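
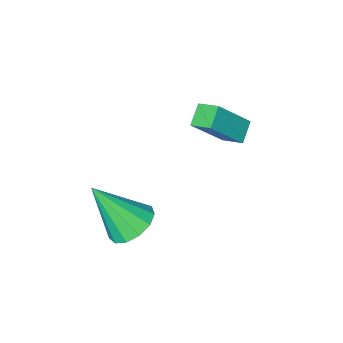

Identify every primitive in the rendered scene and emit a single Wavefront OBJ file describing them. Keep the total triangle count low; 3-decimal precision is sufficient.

v 2.251 -1.341 0.405
v 2.998 -1.54 -0.076
v 3.129 -2.279 2.155
v 3.078 -1.078 0.132
v 2.896 -0.699 0.426
v 2.509 -0.525 0.714
v 2.04 -0.609 0.904
v 1.639 -0.926 0.935
v 1.431 -1.375 0.799
v 1.484 -1.813 0.537
v 1.781 -2.101 0.234
v 2.227 -2.148 -0.015
v 2.68 -1.939 -0.13
v -1.379 -1.357 2.683
v -1.99 -1.76 3.135
v -1.622 -0.614 3.016
v -2.233 -1.017 3.468
v -0.247 -1.583 4.012
v -0.858 -1.986 4.464
v -0.49 -0.84 4.345
v -1.101 -1.243 4.797
f 2 1 4
f 2 4 3
f 4 1 5
f 4 5 3
f 5 1 6
f 5 6 3
f 6 1 7
f 6 7 3
f 7 1 8
f 7 8 3
f 8 1 9
f 8 9 3
f 9 1 10
f 9 10 3
f 10 1 11
f 10 11 3
f 11 1 12
f 11 12 3
f 12 1 13
f 12 13 3
f 13 1 2
f 13 2 3
f 15 17 14
f 18 15 14
f 14 17 16
f 16 18 14
f 15 21 17
f 19 15 18
f 19 21 15
f 17 21 16
f 20 18 16
f 16 21 20
f 20 19 18
f 21 19 20



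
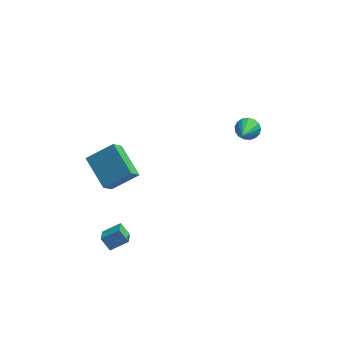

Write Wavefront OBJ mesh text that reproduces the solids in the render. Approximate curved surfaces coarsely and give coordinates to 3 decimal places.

v -3.952 -3.212 1.407
v -4.299 -4.032 2.382
v -4.966 -1.714 2.307
v -5.312 -2.534 3.282
v -2.568 -2.786 2.258
v -2.914 -3.606 3.233
v -3.581 -1.288 3.158
v -3.928 -2.108 4.133
v 2.855 4.442 -0.738
v 3.209 4.744 -0.176
v 2.585 2.638 0.398
v 2.875 4.829 -0.12
v 2.536 4.826 -0.205
v 2.271 4.735 -0.413
v 2.139 4.577 -0.695
v 2.171 4.388 -0.987
v 2.36 4.211 -1.223
v 2.662 4.088 -1.347
v 3.009 4.046 -1.332
v 3.32 4.094 -1.181
v 3.525 4.223 -0.928
v 3.576 4.401 -0.632
v 3.462 4.589 -0.361
v -4.665 -1.845 -3.959
v -4.664 -2.733 -3.622
v -3.695 -1.618 -3.365
v -3.693 -2.506 -3.029
v -4.167 -2.114 -4.671
v -4.165 -3.002 -4.335
v -3.196 -1.887 -4.078
v -3.195 -2.775 -3.741
f 2 4 1
f 5 2 1
f 1 4 3
f 3 5 1
f 2 8 4
f 6 2 5
f 6 8 2
f 4 8 3
f 7 5 3
f 3 8 7
f 7 6 5
f 8 6 7
f 10 9 12
f 10 12 11
f 12 9 13
f 12 13 11
f 13 9 14
f 13 14 11
f 14 9 15
f 14 15 11
f 15 9 16
f 15 16 11
f 16 9 17
f 16 17 11
f 17 9 18
f 17 18 11
f 18 9 19
f 18 19 11
f 19 9 20
f 19 20 11
f 20 9 21
f 20 21 11
f 21 9 22
f 21 22 11
f 22 9 23
f 22 23 11
f 23 9 10
f 23 10 11
f 25 27 24
f 28 25 24
f 24 27 26
f 26 28 24
f 25 31 27
f 29 25 28
f 29 31 25
f 27 31 26
f 30 28 26
f 26 31 30
f 30 29 28
f 31 29 30



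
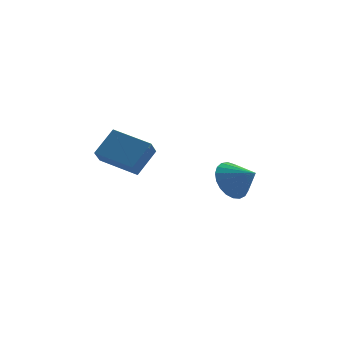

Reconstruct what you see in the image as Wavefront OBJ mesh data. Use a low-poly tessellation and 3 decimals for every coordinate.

v 1.515 1.42 -3.142
v 2.246 1.968 -3.254
v 2.185 0.66 -2.498
v 2.092 2.106 -2.932
v 1.838 2.125 -2.647
v 1.528 2.022 -2.447
v 1.217 1.815 -2.367
v 0.957 1.539 -2.421
v 0.793 1.243 -2.6
v 0.755 0.978 -2.873
v 0.848 0.789 -3.192
v 1.056 0.709 -3.503
v 1.344 0.752 -3.751
v 1.662 0.91 -3.894
v 1.954 1.157 -3.907
v 2.17 1.449 -3.788
v 2.274 1.736 -3.557
v -3.885 0.9 -0.809
v -3.044 1.434 0.057
v -3.558 1.434 -1.456
v -2.717 1.968 -0.59
v -2.763 -0.248 -1.19
v -1.922 0.286 -0.324
v -2.436 0.286 -1.837
v -1.595 0.82 -0.971
f 2 1 4
f 2 4 3
f 4 1 5
f 4 5 3
f 5 1 6
f 5 6 3
f 6 1 7
f 6 7 3
f 7 1 8
f 7 8 3
f 8 1 9
f 8 9 3
f 9 1 10
f 9 10 3
f 10 1 11
f 10 11 3
f 11 1 12
f 11 12 3
f 12 1 13
f 12 13 3
f 13 1 14
f 13 14 3
f 14 1 15
f 14 15 3
f 15 1 16
f 15 16 3
f 16 1 17
f 16 17 3
f 17 1 2
f 17 2 3
f 19 21 18
f 22 19 18
f 18 21 20
f 20 22 18
f 19 25 21
f 23 19 22
f 23 25 19
f 21 25 20
f 24 22 20
f 20 25 24
f 24 23 22
f 25 23 24



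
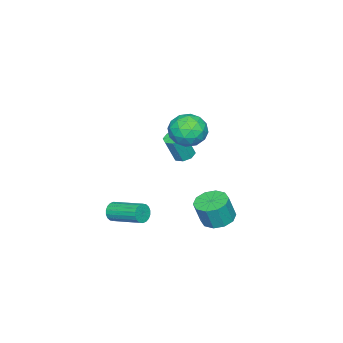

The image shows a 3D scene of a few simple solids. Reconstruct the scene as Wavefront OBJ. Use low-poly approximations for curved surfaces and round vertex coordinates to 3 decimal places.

v 3.813 -0.833 -2.162
v 4.122 -1.016 -1.62
v 4.235 0.971 -1.015
v 3.927 1.153 -1.558
v 4.339 -0.972 -1.806
v 4.452 1.015 -1.201
v 4.452 -0.9 -2.062
v 4.565 1.087 -1.457
v 4.439 -0.815 -2.338
v 4.552 1.171 -1.734
v 4.302 -0.734 -2.58
v 4.415 1.253 -1.975
v 4.068 -0.673 -2.739
v 4.181 1.314 -2.134
v 3.784 -0.643 -2.783
v 3.897 1.344 -2.178
v 3.505 -0.651 -2.705
v 3.618 1.336 -2.1
v 3.288 -0.695 -2.519
v 3.401 1.292 -1.914
v 3.175 -0.767 -2.263
v 3.288 1.22 -1.658
v 3.188 -0.851 -1.986
v 3.301 1.135 -1.382
v 3.325 -0.933 -1.745
v 3.438 1.054 -1.14
v 3.559 -0.994 -1.586
v 3.672 0.993 -0.981
v 3.843 -1.024 -1.542
v 3.956 0.963 -0.937
v -4.121 -1.188 -1.827
v -3.504 -0.891 -1.973
v -2.942 -1.235 -0.298
v -3.559 -1.532 -0.153
v -3.861 -0.54 -1.782
v -3.299 -0.884 -0.107
v -4.37 -0.568 -1.617
v -3.808 -0.913 0.058
v -4.733 -0.96 -1.575
v -4.171 -1.304 0.1
v -4.738 -1.485 -1.682
v -4.176 -1.829 -0.007
v -4.381 -1.836 -1.873
v -3.819 -2.18 -0.198
v -3.872 -1.807 -2.038
v -3.31 -2.152 -0.363
v -3.509 -1.416 -2.08
v -2.947 -1.76 -0.405
v -1.531 2.685 -4.454
v -0.616 2.312 -4.778
v -0.154 2.082 -3.21
v -1.069 2.455 -2.886
v -0.556 2.947 -4.703
v -0.094 2.718 -3.135
v -0.868 3.482 -4.532
v -0.407 3.253 -2.965
v -1.434 3.713 -4.332
v -0.972 3.484 -2.765
v -2.037 3.551 -4.178
v -1.575 3.321 -2.611
v -2.446 3.058 -4.13
v -1.984 2.828 -2.562
v -2.506 2.422 -4.205
v -2.044 2.193 -2.637
v -2.193 1.887 -4.375
v -1.732 1.658 -2.808
v -1.628 1.656 -4.575
v -1.166 1.427 -3.008
v -1.025 1.819 -4.729
v -0.563 1.589 -3.162
v 0.005 2.724 3.994
v 0.898 2.057 4.406
v -0.138 1.583 2.454
v 0.755 0.916 2.866
v -0.295 0.913 3.423
v -0.206 1.619 4.375
v 0.966 2.021 2.485
v 1.055 2.727 3.437
v 1.492 1.622 3.473
v 0.712 0.938 4.053
v 0.048 2.702 2.807
v -0.732 2.018 3.387
v 0.464 2.491 4.335
v 0.296 1.149 2.525
v -0.321 1.148 2.852
v 0.204 0.756 3.094
v -0.185 2.233 4.317
v 0.34 1.841 4.559
v -0.361 1.169 3.981
v 0.42 1.799 2.301
v 0.945 1.407 2.543
v 0.556 2.884 3.766
v 1.081 2.492 4.008
v 1.121 2.471 2.879
v 1.338 1.843 4.029
v 1.254 1.172 3.124
v 1.378 1.822 2.9
v 1.43 2.237 3.46
v 0.88 1.441 4.37
v 0.796 0.77 3.465
v 0.179 0.769 3.792
v 0.231 1.183 4.352
v 1.229 1.185 3.822
v -0.036 2.87 3.395
v -0.12 2.199 2.49
v 0.529 2.457 2.508
v 0.581 2.871 3.068
v -0.494 2.468 3.736
v -0.578 1.797 2.831
v -0.67 1.403 3.4
v -0.618 1.818 3.96
v -0.469 2.455 3.038
f 2 1 5
f 2 5 3
f 3 5 6
f 3 6 4
f 5 1 7
f 5 7 6
f 6 7 8
f 6 8 4
f 7 1 9
f 7 9 8
f 8 9 10
f 8 10 4
f 9 1 11
f 9 11 10
f 10 11 12
f 10 12 4
f 11 1 13
f 11 13 12
f 12 13 14
f 12 14 4
f 13 1 15
f 13 15 14
f 14 15 16
f 14 16 4
f 15 1 17
f 15 17 16
f 16 17 18
f 16 18 4
f 17 1 19
f 17 19 18
f 18 19 20
f 18 20 4
f 19 1 21
f 19 21 20
f 20 21 22
f 20 22 4
f 21 1 23
f 21 23 22
f 22 23 24
f 22 24 4
f 23 1 25
f 23 25 24
f 24 25 26
f 24 26 4
f 25 1 27
f 25 27 26
f 26 27 28
f 26 28 4
f 27 1 29
f 27 29 28
f 28 29 30
f 28 30 4
f 29 1 2
f 29 2 30
f 30 2 3
f 30 3 4
f 32 31 35
f 32 35 33
f 33 35 36
f 33 36 34
f 35 31 37
f 35 37 36
f 36 37 38
f 36 38 34
f 37 31 39
f 37 39 38
f 38 39 40
f 38 40 34
f 39 31 41
f 39 41 40
f 40 41 42
f 40 42 34
f 41 31 43
f 41 43 42
f 42 43 44
f 42 44 34
f 43 31 45
f 43 45 44
f 44 45 46
f 44 46 34
f 45 31 47
f 45 47 46
f 46 47 48
f 46 48 34
f 47 31 32
f 47 32 48
f 48 32 33
f 48 33 34
f 50 49 53
f 50 53 51
f 51 53 54
f 51 54 52
f 53 49 55
f 53 55 54
f 54 55 56
f 54 56 52
f 55 49 57
f 55 57 56
f 56 57 58
f 56 58 52
f 57 49 59
f 57 59 58
f 58 59 60
f 58 60 52
f 59 49 61
f 59 61 60
f 60 61 62
f 60 62 52
f 61 49 63
f 61 63 62
f 62 63 64
f 62 64 52
f 63 49 65
f 63 65 64
f 64 65 66
f 64 66 52
f 65 49 67
f 65 67 66
f 66 67 68
f 66 68 52
f 67 49 69
f 67 69 68
f 68 69 70
f 68 70 52
f 69 49 50
f 69 50 70
f 70 50 51
f 70 51 52
f 71 108 87
f 108 82 111
f 87 111 76
f 108 111 87
f 71 87 83
f 87 76 88
f 83 88 72
f 87 88 83
f 71 83 92
f 83 72 93
f 92 93 78
f 83 93 92
f 71 92 104
f 92 78 107
f 104 107 81
f 92 107 104
f 71 104 108
f 104 81 112
f 108 112 82
f 104 112 108
f 72 88 99
f 88 76 102
f 99 102 80
f 88 102 99
f 76 111 89
f 111 82 110
f 89 110 75
f 111 110 89
f 82 112 109
f 112 81 105
f 109 105 73
f 112 105 109
f 81 107 106
f 107 78 94
f 106 94 77
f 107 94 106
f 78 93 98
f 93 72 95
f 98 95 79
f 93 95 98
f 74 100 86
f 100 80 101
f 86 101 75
f 100 101 86
f 74 86 84
f 86 75 85
f 84 85 73
f 86 85 84
f 74 84 91
f 84 73 90
f 91 90 77
f 84 90 91
f 74 91 96
f 91 77 97
f 96 97 79
f 91 97 96
f 74 96 100
f 96 79 103
f 100 103 80
f 96 103 100
f 75 101 89
f 101 80 102
f 89 102 76
f 101 102 89
f 73 85 109
f 85 75 110
f 109 110 82
f 85 110 109
f 77 90 106
f 90 73 105
f 106 105 81
f 90 105 106
f 79 97 98
f 97 77 94
f 98 94 78
f 97 94 98
f 80 103 99
f 103 79 95
f 99 95 72
f 103 95 99



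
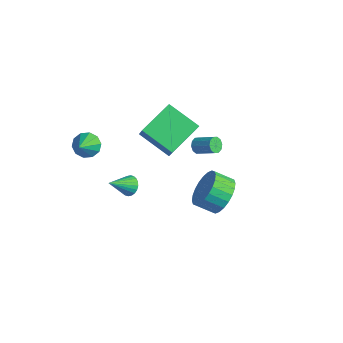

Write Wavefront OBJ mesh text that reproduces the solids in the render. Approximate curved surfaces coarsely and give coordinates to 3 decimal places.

v -2.033 2.776 0.105
v -1.761 2.741 -0.313
v -0.774 3.15 0.297
v -1.047 3.184 0.715
v -1.884 3.024 -0.303
v -0.898 3.433 0.307
v -2.065 3.212 -0.137
v -1.078 3.621 0.473
v -2.233 3.234 0.121
v -1.246 3.642 0.731
v -2.325 3.08 0.373
v -1.339 3.489 0.983
v -2.306 2.81 0.523
v -1.319 3.219 1.133
v -2.182 2.527 0.513
v -1.196 2.936 1.123
v -2.002 2.339 0.347
v -1.015 2.748 0.957
v -1.834 2.318 0.089
v -0.847 2.726 0.699
v -1.741 2.471 -0.163
v -0.755 2.88 0.447
v -1.574 -1.863 -0.038
v -1.238 -1.579 0.385
v -1.686 -3.037 0.838
v -1.457 -1.512 0.447
v -1.695 -1.498 0.435
v -1.914 -1.539 0.351
v -2.081 -1.63 0.208
v -2.171 -1.756 0.028
v -2.17 -1.899 -0.163
v -2.078 -2.036 -0.335
v -1.91 -2.146 -0.461
v -1.69 -2.214 -0.524
v -1.453 -2.228 -0.512
v -1.234 -2.186 -0.428
v -1.067 -2.095 -0.285
v -0.977 -1.969 -0.105
v -0.978 -1.827 0.086
v -1.069 -1.69 0.258
v -3.323 -3.172 2.739
v -2.754 -3.22 2.253
v -2.517 -4.148 3.781
v -2.675 -2.858 2.531
v -2.844 -2.616 2.888
v -3.196 -2.586 3.188
v -3.597 -2.78 3.317
v -3.893 -3.124 3.224
v -3.972 -3.487 2.946
v -3.803 -3.729 2.589
v -3.451 -3.759 2.289
v -3.05 -3.564 2.161
v -2.569 -0.513 2.644
v -2.884 1.39 3.423
v -0.935 0.125 1.747
v -1.25 2.027 2.526
v -1.87 -0.827 3.694
v -2.185 1.075 4.473
v -0.236 -0.19 2.797
v -0.551 1.713 3.576
v 3.409 0.139 2.07
v 4.163 0.079 2.827
v 3.524 -0.619 3.407
v 2.771 -0.559 2.65
v 3.936 0.401 2.964
v 3.297 -0.297 3.544
v 3.628 0.683 2.965
v 2.989 -0.015 3.545
v 3.287 0.882 2.83
v 2.648 0.184 3.41
v 2.965 0.969 2.579
v 2.326 0.271 3.159
v 2.71 0.929 2.25
v 2.072 0.231 2.83
v 2.562 0.768 1.894
v 1.923 0.07 2.475
v 2.543 0.512 1.565
v 1.904 -0.186 2.145
v 2.656 0.199 1.313
v 2.017 -0.499 1.893
v 2.883 -0.123 1.176
v 2.244 -0.821 1.756
v 3.191 -0.405 1.175
v 2.552 -1.103 1.755
v 3.532 -0.604 1.31
v 2.893 -1.302 1.89
v 3.854 -0.691 1.561
v 3.215 -1.389 2.141
v 4.108 -0.651 1.89
v 3.47 -1.349 2.47
v 4.257 -0.49 2.245
v 3.618 -1.188 2.826
v 4.276 -0.234 2.575
v 3.637 -0.932 3.155
f 2 1 5
f 2 5 3
f 3 5 6
f 3 6 4
f 5 1 7
f 5 7 6
f 6 7 8
f 6 8 4
f 7 1 9
f 7 9 8
f 8 9 10
f 8 10 4
f 9 1 11
f 9 11 10
f 10 11 12
f 10 12 4
f 11 1 13
f 11 13 12
f 12 13 14
f 12 14 4
f 13 1 15
f 13 15 14
f 14 15 16
f 14 16 4
f 15 1 17
f 15 17 16
f 16 17 18
f 16 18 4
f 17 1 19
f 17 19 18
f 18 19 20
f 18 20 4
f 19 1 21
f 19 21 20
f 20 21 22
f 20 22 4
f 21 1 2
f 21 2 22
f 22 2 3
f 22 3 4
f 24 23 26
f 24 26 25
f 26 23 27
f 26 27 25
f 27 23 28
f 27 28 25
f 28 23 29
f 28 29 25
f 29 23 30
f 29 30 25
f 30 23 31
f 30 31 25
f 31 23 32
f 31 32 25
f 32 23 33
f 32 33 25
f 33 23 34
f 33 34 25
f 34 23 35
f 34 35 25
f 35 23 36
f 35 36 25
f 36 23 37
f 36 37 25
f 37 23 38
f 37 38 25
f 38 23 39
f 38 39 25
f 39 23 40
f 39 40 25
f 40 23 24
f 40 24 25
f 42 41 44
f 42 44 43
f 44 41 45
f 44 45 43
f 45 41 46
f 45 46 43
f 46 41 47
f 46 47 43
f 47 41 48
f 47 48 43
f 48 41 49
f 48 49 43
f 49 41 50
f 49 50 43
f 50 41 51
f 50 51 43
f 51 41 52
f 51 52 43
f 52 41 42
f 52 42 43
f 54 56 53
f 57 54 53
f 53 56 55
f 55 57 53
f 54 60 56
f 58 54 57
f 58 60 54
f 56 60 55
f 59 57 55
f 55 60 59
f 59 58 57
f 60 58 59
f 62 61 65
f 62 65 63
f 63 65 66
f 63 66 64
f 65 61 67
f 65 67 66
f 66 67 68
f 66 68 64
f 67 61 69
f 67 69 68
f 68 69 70
f 68 70 64
f 69 61 71
f 69 71 70
f 70 71 72
f 70 72 64
f 71 61 73
f 71 73 72
f 72 73 74
f 72 74 64
f 73 61 75
f 73 75 74
f 74 75 76
f 74 76 64
f 75 61 77
f 75 77 76
f 76 77 78
f 76 78 64
f 77 61 79
f 77 79 78
f 78 79 80
f 78 80 64
f 79 61 81
f 79 81 80
f 80 81 82
f 80 82 64
f 81 61 83
f 81 83 82
f 82 83 84
f 82 84 64
f 83 61 85
f 83 85 84
f 84 85 86
f 84 86 64
f 85 61 87
f 85 87 86
f 86 87 88
f 86 88 64
f 87 61 89
f 87 89 88
f 88 89 90
f 88 90 64
f 89 61 91
f 89 91 90
f 90 91 92
f 90 92 64
f 91 61 93
f 91 93 92
f 92 93 94
f 92 94 64
f 93 61 62
f 93 62 94
f 94 62 63
f 94 63 64



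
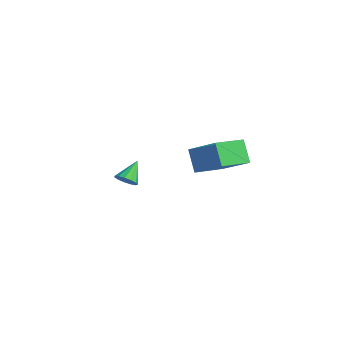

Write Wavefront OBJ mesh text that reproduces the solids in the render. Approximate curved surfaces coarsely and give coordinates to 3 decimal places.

v 1.555 -2.856 1.768
v 2.041 -2.648 1.812
v 1.165 -2.104 2.532
v 1.904 -2.497 1.594
v 1.657 -2.46 1.431
v 1.377 -2.548 1.375
v 1.153 -2.734 1.444
v 1.058 -2.958 1.616
v 1.119 -3.15 1.836
v 1.32 -3.249 2.034
v 1.594 -3.222 2.148
v 1.856 -3.079 2.142
v 2.023 -2.865 2.016
v -1.49 1.878 0.838
v 0.072 2.3 1.872
v -1.703 3.433 0.526
v -0.14 3.854 1.559
v -0.76 1.766 -0.219
v 0.803 2.187 0.814
v -0.972 3.32 -0.532
v 0.59 3.742 0.502
f 2 1 4
f 2 4 3
f 4 1 5
f 4 5 3
f 5 1 6
f 5 6 3
f 6 1 7
f 6 7 3
f 7 1 8
f 7 8 3
f 8 1 9
f 8 9 3
f 9 1 10
f 9 10 3
f 10 1 11
f 10 11 3
f 11 1 12
f 11 12 3
f 12 1 13
f 12 13 3
f 13 1 2
f 13 2 3
f 15 17 14
f 18 15 14
f 14 17 16
f 16 18 14
f 15 21 17
f 19 15 18
f 19 21 15
f 17 21 16
f 20 18 16
f 16 21 20
f 20 19 18
f 21 19 20



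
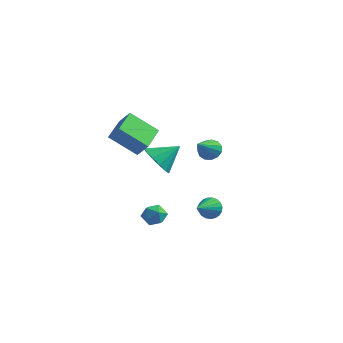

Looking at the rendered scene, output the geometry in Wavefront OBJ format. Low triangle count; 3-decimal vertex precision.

v -1.739 0.087 -3.31
v -1.23 0.084 -3.812
v -2.43 -0.524 -4.008
v -1.921 -0.527 -4.51
v -1.83 -0.9 -3.907
v -1.403 -0.522 -3.476
v -2.257 0.082 -4.344
v -1.83 0.46 -3.913
v -1.55 0.082 -4.451
v -1.287 -0.526 -4.181
v -2.373 0.086 -3.639
v -2.11 -0.522 -3.369
v -2.407 -3.343 2.55
v -1.807 -3.348 3.248
v -2.796 -1.756 2.895
v -2.196 -1.761 3.592
v -1.144 -2.799 1.468
v -0.544 -2.804 2.165
v -1.533 -1.212 1.812
v -0.933 -1.217 2.51
v -0.269 2.48 -0.116
v 0.273 2.71 0.183
v -0.231 1.18 0.816
v -0.016 2.84 0.377
v -0.385 2.856 0.414
v -0.718 2.753 0.284
v -0.908 2.563 0.026
v -0.895 2.347 -0.276
v -0.683 2.173 -0.528
v -0.34 2.097 -0.648
v 0.026 2.142 -0.6
v 0.298 2.295 -0.398
v 0.391 2.506 -0.106
v 2.125 -1.622 -1.748
v 2.577 -1.433 -1.337
v 2.135 -2.898 -1.172
v 2.354 -1.375 -1.204
v 2.091 -1.359 -1.165
v 1.834 -1.389 -1.227
v 1.628 -1.46 -1.38
v 1.507 -1.558 -1.595
v 1.493 -1.667 -1.838
v 1.588 -1.769 -2.064
v 1.777 -1.845 -2.236
v 2.025 -1.883 -2.324
v 2.291 -1.875 -2.312
v 2.528 -1.824 -2.202
v 2.695 -1.738 -2.014
v 2.764 -1.632 -1.78
v 2.722 -1.524 -1.54
v -3.499 2.724 -1.781
v -2.875 1.925 -1.603
v -2.641 3.596 -0.879
v -2.662 2.197 -2.069
v -2.715 2.638 -2.443
v -3.017 3.105 -2.608
v -3.472 3.452 -2.51
v -3.936 3.568 -2.18
v -4.261 3.416 -1.724
v -4.344 3.044 -1.286
v -4.159 2.571 -1.005
v -3.765 2.147 -0.971
v -3.286 1.906 -1.193
f 1 12 6
f 1 6 2
f 1 2 8
f 1 8 11
f 1 11 12
f 2 6 10
f 6 12 5
f 12 11 3
f 11 8 7
f 8 2 9
f 4 10 5
f 4 5 3
f 4 3 7
f 4 7 9
f 4 9 10
f 5 10 6
f 3 5 12
f 7 3 11
f 9 7 8
f 10 9 2
f 14 16 13
f 17 14 13
f 13 16 15
f 15 17 13
f 14 20 16
f 18 14 17
f 18 20 14
f 16 20 15
f 19 17 15
f 15 20 19
f 19 18 17
f 20 18 19
f 22 21 24
f 22 24 23
f 24 21 25
f 24 25 23
f 25 21 26
f 25 26 23
f 26 21 27
f 26 27 23
f 27 21 28
f 27 28 23
f 28 21 29
f 28 29 23
f 29 21 30
f 29 30 23
f 30 21 31
f 30 31 23
f 31 21 32
f 31 32 23
f 32 21 33
f 32 33 23
f 33 21 22
f 33 22 23
f 35 34 37
f 35 37 36
f 37 34 38
f 37 38 36
f 38 34 39
f 38 39 36
f 39 34 40
f 39 40 36
f 40 34 41
f 40 41 36
f 41 34 42
f 41 42 36
f 42 34 43
f 42 43 36
f 43 34 44
f 43 44 36
f 44 34 45
f 44 45 36
f 45 34 46
f 45 46 36
f 46 34 47
f 46 47 36
f 47 34 48
f 47 48 36
f 48 34 49
f 48 49 36
f 49 34 50
f 49 50 36
f 50 34 35
f 50 35 36
f 52 51 54
f 52 54 53
f 54 51 55
f 54 55 53
f 55 51 56
f 55 56 53
f 56 51 57
f 56 57 53
f 57 51 58
f 57 58 53
f 58 51 59
f 58 59 53
f 59 51 60
f 59 60 53
f 60 51 61
f 60 61 53
f 61 51 62
f 61 62 53
f 62 51 63
f 62 63 53
f 63 51 52
f 63 52 53



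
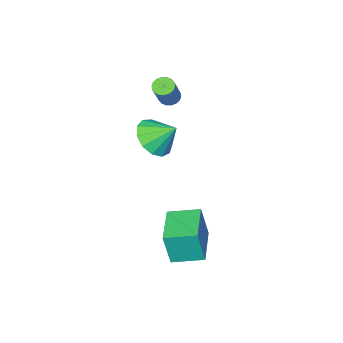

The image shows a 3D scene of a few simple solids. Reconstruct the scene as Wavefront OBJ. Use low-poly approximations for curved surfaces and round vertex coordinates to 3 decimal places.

v 1.836 0.721 1.384
v 2.553 1.378 1.078
v 1.404 1.599 2.256
v 2.092 1.477 0.75
v 1.55 1.337 0.623
v 1.098 1 0.738
v 0.88 0.576 1.058
v 0.966 0.197 1.482
v 1.328 -0.015 1.875
v 1.851 0.006 2.112
v 2.369 0.255 2.118
v 2.718 0.651 1.891
v 2.787 1.07 1.504
v -1.552 -2.13 0.867
v -1.113 -2.159 0.61
v -0.329 -1.679 1.895
v -0.768 -1.65 2.153
v -1.18 -1.945 0.572
v -0.396 -1.465 1.857
v -1.321 -1.769 0.592
v -0.537 -1.289 1.877
v -1.508 -1.663 0.666
v -0.724 -1.183 1.951
v -1.703 -1.651 0.781
v -0.919 -1.171 2.066
v -1.869 -1.733 0.913
v -1.085 -1.253 2.198
v -1.972 -1.894 1.035
v -1.188 -1.414 2.32
v -1.991 -2.101 1.125
v -1.207 -1.621 2.41
v -1.924 -2.315 1.163
v -1.14 -1.835 2.448
v -1.783 -2.491 1.143
v -0.999 -2.011 2.428
v -1.596 -2.597 1.069
v -0.812 -2.117 2.354
v -1.401 -2.609 0.954
v -0.617 -2.129 2.239
v -1.235 -2.527 0.822
v -0.451 -2.047 2.107
v -1.132 -2.366 0.7
v -0.348 -1.886 1.985
v 1.559 1.666 -4.512
v 1.837 1.487 -2.915
v 0.596 2.713 -4.227
v 0.874 2.533 -2.631
v 2.986 3.007 -4.609
v 3.264 2.827 -3.013
v 2.023 4.053 -4.325
v 2.301 3.874 -2.728
f 2 1 4
f 2 4 3
f 4 1 5
f 4 5 3
f 5 1 6
f 5 6 3
f 6 1 7
f 6 7 3
f 7 1 8
f 7 8 3
f 8 1 9
f 8 9 3
f 9 1 10
f 9 10 3
f 10 1 11
f 10 11 3
f 11 1 12
f 11 12 3
f 12 1 13
f 12 13 3
f 13 1 2
f 13 2 3
f 15 14 18
f 15 18 16
f 16 18 19
f 16 19 17
f 18 14 20
f 18 20 19
f 19 20 21
f 19 21 17
f 20 14 22
f 20 22 21
f 21 22 23
f 21 23 17
f 22 14 24
f 22 24 23
f 23 24 25
f 23 25 17
f 24 14 26
f 24 26 25
f 25 26 27
f 25 27 17
f 26 14 28
f 26 28 27
f 27 28 29
f 27 29 17
f 28 14 30
f 28 30 29
f 29 30 31
f 29 31 17
f 30 14 32
f 30 32 31
f 31 32 33
f 31 33 17
f 32 14 34
f 32 34 33
f 33 34 35
f 33 35 17
f 34 14 36
f 34 36 35
f 35 36 37
f 35 37 17
f 36 14 38
f 36 38 37
f 37 38 39
f 37 39 17
f 38 14 40
f 38 40 39
f 39 40 41
f 39 41 17
f 40 14 42
f 40 42 41
f 41 42 43
f 41 43 17
f 42 14 15
f 42 15 43
f 43 15 16
f 43 16 17
f 45 47 44
f 48 45 44
f 44 47 46
f 46 48 44
f 45 51 47
f 49 45 48
f 49 51 45
f 47 51 46
f 50 48 46
f 46 51 50
f 50 49 48
f 51 49 50



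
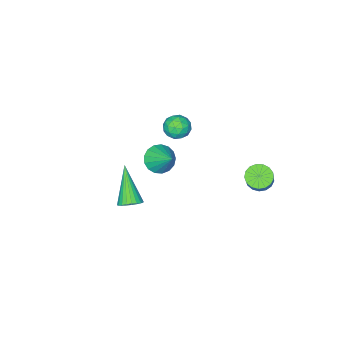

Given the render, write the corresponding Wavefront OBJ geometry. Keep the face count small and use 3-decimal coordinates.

v -2.924 -1.218 -2.444
v -2.299 -1.454 -2.365
v -3.321 -2.106 -1.955
v -2.696 -2.342 -1.876
v -2.899 -1.803 -1.527
v -2.654 -1.255 -1.829
v -2.966 -2.305 -2.491
v -2.721 -1.757 -2.793
v -2.325 -2.126 -2.394
v -2.283 -1.816 -1.798
v -3.337 -1.744 -2.522
v -3.295 -1.434 -1.926
v -2.577 -1.258 -2.448
v -3.043 -2.302 -1.872
v -3.163 -1.985 -1.667
v -2.795 -2.124 -1.621
v -2.785 -1.141 -2.133
v -2.418 -1.28 -2.086
v -2.77 -1.485 -1.593
v -3.202 -2.28 -2.234
v -2.835 -2.419 -2.187
v -2.825 -1.436 -2.699
v -2.457 -1.575 -2.653
v -2.85 -2.075 -2.727
v -2.224 -1.792 -2.418
v -2.458 -2.314 -2.13
v -2.617 -2.292 -2.492
v -2.473 -1.97 -2.67
v -2.2 -1.61 -2.068
v -2.433 -2.131 -1.78
v -2.553 -1.815 -1.575
v -2.409 -1.492 -1.753
v -2.215 -2.004 -2.085
v -3.187 -1.429 -2.54
v -3.42 -1.95 -2.252
v -3.211 -2.068 -2.567
v -3.067 -1.745 -2.745
v -3.162 -1.246 -2.19
v -3.396 -1.768 -1.902
v -3.147 -1.59 -1.65
v -3.003 -1.268 -1.828
v -3.405 -1.556 -2.235
v -3.437 2.711 -3.067
v -2.982 2.294 -3.123
v -2.408 2.792 -2.168
v -2.863 3.209 -2.113
v -2.893 2.519 -3.294
v -2.319 3.017 -2.34
v -2.928 2.789 -3.413
v -2.355 3.287 -2.459
v -3.08 3.04 -3.453
v -2.507 3.538 -2.499
v -3.314 3.216 -3.405
v -2.741 3.715 -2.45
v -3.576 3.277 -3.279
v -3.002 3.775 -2.324
v -3.806 3.208 -3.105
v -3.232 3.706 -2.15
v -3.951 3.025 -2.922
v -3.378 3.523 -1.967
v -3.979 2.77 -2.772
v -3.405 3.268 -1.818
v -3.882 2.501 -2.69
v -3.309 3 -1.736
v -3.683 2.281 -2.695
v -3.11 2.779 -1.74
v -3.428 2.159 -2.785
v -2.855 2.657 -1.83
v -3.175 2.164 -2.939
v -2.601 2.662 -1.984
v 2.557 1.158 -1.749
v 3.049 1.206 -1.508
v 1.943 0.142 -0.291
v 2.948 1.379 -1.431
v 2.787 1.517 -1.402
v 2.591 1.602 -1.425
v 2.39 1.618 -1.498
v 2.214 1.565 -1.61
v 2.091 1.45 -1.742
v 2.038 1.29 -1.875
v 2.065 1.11 -1.99
v 2.166 0.938 -2.067
v 2.327 0.799 -2.096
v 2.523 0.715 -2.072
v 2.724 0.698 -1.999
v 2.9 0.751 -1.888
v 3.023 0.867 -1.756
v 3.076 1.026 -1.622
v 0.312 0.504 -0.712
v 1.004 0.311 -0.663
v 0.528 1.496 0.132
v 0.999 0.535 -0.925
v 0.836 0.752 -1.138
v 0.554 0.912 -1.254
v 0.216 0.979 -1.245
v -0.1 0.937 -1.114
v -0.322 0.796 -0.892
v -0.399 0.588 -0.628
v -0.313 0.361 -0.383
v -0.084 0.167 -0.214
v 0.236 0.05 -0.159
v 0.573 0.037 -0.231
v 0.85 0.132 -0.413
f 1 38 17
f 38 12 41
f 17 41 6
f 38 41 17
f 1 17 13
f 17 6 18
f 13 18 2
f 17 18 13
f 1 13 22
f 13 2 23
f 22 23 8
f 13 23 22
f 1 22 34
f 22 8 37
f 34 37 11
f 22 37 34
f 1 34 38
f 34 11 42
f 38 42 12
f 34 42 38
f 2 18 29
f 18 6 32
f 29 32 10
f 18 32 29
f 6 41 19
f 41 12 40
f 19 40 5
f 41 40 19
f 12 42 39
f 42 11 35
f 39 35 3
f 42 35 39
f 11 37 36
f 37 8 24
f 36 24 7
f 37 24 36
f 8 23 28
f 23 2 25
f 28 25 9
f 23 25 28
f 4 30 16
f 30 10 31
f 16 31 5
f 30 31 16
f 4 16 14
f 16 5 15
f 14 15 3
f 16 15 14
f 4 14 21
f 14 3 20
f 21 20 7
f 14 20 21
f 4 21 26
f 21 7 27
f 26 27 9
f 21 27 26
f 4 26 30
f 26 9 33
f 30 33 10
f 26 33 30
f 5 31 19
f 31 10 32
f 19 32 6
f 31 32 19
f 3 15 39
f 15 5 40
f 39 40 12
f 15 40 39
f 7 20 36
f 20 3 35
f 36 35 11
f 20 35 36
f 9 27 28
f 27 7 24
f 28 24 8
f 27 24 28
f 10 33 29
f 33 9 25
f 29 25 2
f 33 25 29
f 44 43 47
f 44 47 45
f 45 47 48
f 45 48 46
f 47 43 49
f 47 49 48
f 48 49 50
f 48 50 46
f 49 43 51
f 49 51 50
f 50 51 52
f 50 52 46
f 51 43 53
f 51 53 52
f 52 53 54
f 52 54 46
f 53 43 55
f 53 55 54
f 54 55 56
f 54 56 46
f 55 43 57
f 55 57 56
f 56 57 58
f 56 58 46
f 57 43 59
f 57 59 58
f 58 59 60
f 58 60 46
f 59 43 61
f 59 61 60
f 60 61 62
f 60 62 46
f 61 43 63
f 61 63 62
f 62 63 64
f 62 64 46
f 63 43 65
f 63 65 64
f 64 65 66
f 64 66 46
f 65 43 67
f 65 67 66
f 66 67 68
f 66 68 46
f 67 43 69
f 67 69 68
f 68 69 70
f 68 70 46
f 69 43 44
f 69 44 70
f 70 44 45
f 70 45 46
f 72 71 74
f 72 74 73
f 74 71 75
f 74 75 73
f 75 71 76
f 75 76 73
f 76 71 77
f 76 77 73
f 77 71 78
f 77 78 73
f 78 71 79
f 78 79 73
f 79 71 80
f 79 80 73
f 80 71 81
f 80 81 73
f 81 71 82
f 81 82 73
f 82 71 83
f 82 83 73
f 83 71 84
f 83 84 73
f 84 71 85
f 84 85 73
f 85 71 86
f 85 86 73
f 86 71 87
f 86 87 73
f 87 71 88
f 87 88 73
f 88 71 72
f 88 72 73
f 90 89 92
f 90 92 91
f 92 89 93
f 92 93 91
f 93 89 94
f 93 94 91
f 94 89 95
f 94 95 91
f 95 89 96
f 95 96 91
f 96 89 97
f 96 97 91
f 97 89 98
f 97 98 91
f 98 89 99
f 98 99 91
f 99 89 100
f 99 100 91
f 100 89 101
f 100 101 91
f 101 89 102
f 101 102 91
f 102 89 103
f 102 103 91
f 103 89 90
f 103 90 91



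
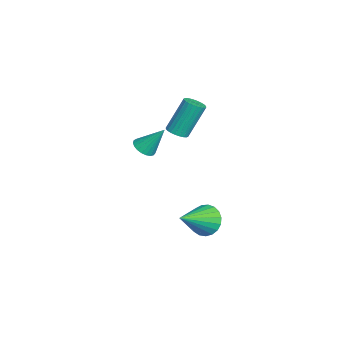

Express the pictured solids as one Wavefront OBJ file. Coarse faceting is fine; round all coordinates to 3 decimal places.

v -2.567 -1.809 -0.584
v -1.978 -1.903 -0.413
v -2.385 -1.004 1.475
v -2.973 -0.911 1.304
v -1.964 -1.684 -0.514
v -2.37 -0.785 1.374
v -2.041 -1.484 -0.626
v -2.447 -0.585 1.262
v -2.198 -1.333 -0.731
v -2.605 -0.434 1.157
v -2.411 -1.255 -0.814
v -2.818 -0.356 1.074
v -2.648 -1.261 -0.862
v -3.055 -0.363 1.025
v -2.873 -1.351 -0.868
v -3.279 -0.452 1.02
v -3.051 -1.511 -0.83
v -3.457 -0.612 1.057
v -3.155 -1.716 -0.755
v -3.562 -0.817 1.133
v -3.17 -1.935 -0.654
v -3.576 -1.036 1.234
v -3.093 -2.135 -0.542
v -3.499 -1.236 1.346
v -2.935 -2.286 -0.437
v -3.342 -1.387 1.451
v -2.722 -2.364 -0.354
v -3.129 -1.465 1.534
v -2.485 -2.357 -0.305
v -2.892 -1.459 1.582
v -2.261 -2.268 -0.3
v -2.667 -1.369 1.588
v -2.083 -2.108 -0.337
v -2.489 -1.209 1.55
v 3.233 -0.463 -3.239
v 3.94 -0.145 -3.754
v 4.547 -1.697 -2.201
v 3.938 0.103 -3.458
v 3.815 0.254 -3.123
v 3.592 0.28 -2.809
v 3.306 0.178 -2.569
v 3.008 -0.035 -2.445
v 2.749 -0.322 -2.458
v 2.573 -0.633 -2.606
v 2.512 -0.914 -2.864
v 2.576 -1.118 -3.187
v 2.753 -1.208 -3.518
v 3.013 -1.17 -3.802
v 3.312 -1.009 -3.988
v 3.597 -0.754 -4.044
v 3.819 -0.448 -3.962
v -1.956 -3.436 -1.314
v -1.431 -3.128 -1.618
v -1.744 -2.424 0.074
v -1.65 -2.968 -1.701
v -1.921 -2.889 -1.717
v -2.198 -2.905 -1.664
v -2.433 -3.013 -1.549
v -2.586 -3.193 -1.395
v -2.63 -3.416 -1.226
v -2.557 -3.642 -1.072
v -2.38 -3.832 -0.96
v -2.13 -3.954 -0.91
v -1.85 -3.986 -0.929
v -1.588 -3.923 -1.015
v -1.39 -3.776 -1.152
v -1.289 -3.57 -1.318
v -1.304 -3.341 -1.482
f 2 1 5
f 2 5 3
f 3 5 6
f 3 6 4
f 5 1 7
f 5 7 6
f 6 7 8
f 6 8 4
f 7 1 9
f 7 9 8
f 8 9 10
f 8 10 4
f 9 1 11
f 9 11 10
f 10 11 12
f 10 12 4
f 11 1 13
f 11 13 12
f 12 13 14
f 12 14 4
f 13 1 15
f 13 15 14
f 14 15 16
f 14 16 4
f 15 1 17
f 15 17 16
f 16 17 18
f 16 18 4
f 17 1 19
f 17 19 18
f 18 19 20
f 18 20 4
f 19 1 21
f 19 21 20
f 20 21 22
f 20 22 4
f 21 1 23
f 21 23 22
f 22 23 24
f 22 24 4
f 23 1 25
f 23 25 24
f 24 25 26
f 24 26 4
f 25 1 27
f 25 27 26
f 26 27 28
f 26 28 4
f 27 1 29
f 27 29 28
f 28 29 30
f 28 30 4
f 29 1 31
f 29 31 30
f 30 31 32
f 30 32 4
f 31 1 33
f 31 33 32
f 32 33 34
f 32 34 4
f 33 1 2
f 33 2 34
f 34 2 3
f 34 3 4
f 36 35 38
f 36 38 37
f 38 35 39
f 38 39 37
f 39 35 40
f 39 40 37
f 40 35 41
f 40 41 37
f 41 35 42
f 41 42 37
f 42 35 43
f 42 43 37
f 43 35 44
f 43 44 37
f 44 35 45
f 44 45 37
f 45 35 46
f 45 46 37
f 46 35 47
f 46 47 37
f 47 35 48
f 47 48 37
f 48 35 49
f 48 49 37
f 49 35 50
f 49 50 37
f 50 35 51
f 50 51 37
f 51 35 36
f 51 36 37
f 53 52 55
f 53 55 54
f 55 52 56
f 55 56 54
f 56 52 57
f 56 57 54
f 57 52 58
f 57 58 54
f 58 52 59
f 58 59 54
f 59 52 60
f 59 60 54
f 60 52 61
f 60 61 54
f 61 52 62
f 61 62 54
f 62 52 63
f 62 63 54
f 63 52 64
f 63 64 54
f 64 52 65
f 64 65 54
f 65 52 66
f 65 66 54
f 66 52 67
f 66 67 54
f 67 52 68
f 67 68 54
f 68 52 53
f 68 53 54



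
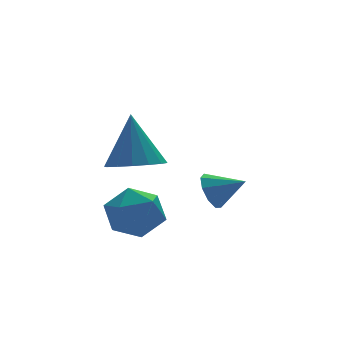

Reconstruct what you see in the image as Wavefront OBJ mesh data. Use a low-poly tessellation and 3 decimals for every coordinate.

v -1.102 0.341 -4.254
v -0.594 0.646 -3.335
v -1.046 -1.346 -3.725
v -0.538 -1.041 -2.806
v -1.586 -0.772 -2.967
v -1.62 0.271 -3.294
v -0.02 -0.971 -3.766
v -0.054 0.072 -4.093
v 0.075 -0.165 -3.034
v -0.893 -0.042 -2.539
v -0.747 -0.658 -4.521
v -1.715 -0.535 -4.026
v -0.759 -0.314 -1.438
v 0.102 -0.812 -1.339
v -0.561 0.414 0.478
v 0.236 -0.349 -1.528
v 0.103 0.123 -1.694
v -0.261 0.478 -1.791
v -0.758 0.621 -1.794
v -1.256 0.513 -1.701
v -1.621 0.184 -1.538
v -1.755 -0.279 -1.349
v -1.622 -0.751 -1.183
v -1.258 -1.106 -1.086
v -0.76 -1.249 -1.083
v -0.262 -1.141 -1.176
v 2.754 1.095 -3.919
v 3.259 1.267 -4.501
v 3.646 0.365 -3.361
v 3.306 1.629 -4.103
v 3.095 1.741 -3.618
v 2.724 1.55 -3.274
v 2.367 1.147 -3.232
v 2.192 0.719 -3.511
v 2.279 0.466 -3.981
v 2.589 0.508 -4.422
v 2.976 0.824 -4.627
f 1 12 6
f 1 6 2
f 1 2 8
f 1 8 11
f 1 11 12
f 2 6 10
f 6 12 5
f 12 11 3
f 11 8 7
f 8 2 9
f 4 10 5
f 4 5 3
f 4 3 7
f 4 7 9
f 4 9 10
f 5 10 6
f 3 5 12
f 7 3 11
f 9 7 8
f 10 9 2
f 14 13 16
f 14 16 15
f 16 13 17
f 16 17 15
f 17 13 18
f 17 18 15
f 18 13 19
f 18 19 15
f 19 13 20
f 19 20 15
f 20 13 21
f 20 21 15
f 21 13 22
f 21 22 15
f 22 13 23
f 22 23 15
f 23 13 24
f 23 24 15
f 24 13 25
f 24 25 15
f 25 13 26
f 25 26 15
f 26 13 14
f 26 14 15
f 28 27 30
f 28 30 29
f 30 27 31
f 30 31 29
f 31 27 32
f 31 32 29
f 32 27 33
f 32 33 29
f 33 27 34
f 33 34 29
f 34 27 35
f 34 35 29
f 35 27 36
f 35 36 29
f 36 27 37
f 36 37 29
f 37 27 28
f 37 28 29



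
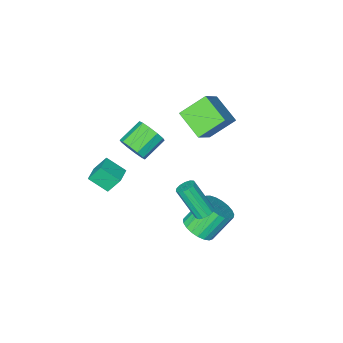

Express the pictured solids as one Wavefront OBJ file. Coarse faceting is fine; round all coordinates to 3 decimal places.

v 0.98 -1.721 1.396
v 1.337 -1.393 2.19
v -0.103 -1.631 2.937
v -0.46 -1.959 2.144
v 1.114 -0.95 1.899
v -0.327 -1.188 2.646
v 0.839 -0.802 1.417
v -0.602 -1.04 2.164
v 0.618 -1.005 0.926
v -0.822 -1.243 1.674
v 0.536 -1.481 0.616
v -0.905 -1.719 1.363
v 0.623 -2.049 0.603
v -0.817 -2.287 1.35
v 0.847 -2.492 0.894
v -0.594 -2.73 1.641
v 1.122 -2.64 1.376
v -0.319 -2.878 2.123
v 1.342 -2.437 1.866
v -0.098 -2.675 2.614
v 1.425 -1.961 2.177
v -0.016 -2.199 2.924
v -4.387 0.498 3.031
v -4.256 -1.211 3.85
v -3.132 1.237 4.372
v -3 -0.472 5.19
v -2.94 0.072 1.91
v -2.808 -1.637 2.728
v -1.684 0.811 3.25
v -1.553 -0.898 4.069
v -0.237 3.676 -0.29
v 0.295 3.566 -0.521
v 0.829 2.454 1.239
v 0.297 2.564 1.47
v 0.324 3.85 -0.35
v 0.858 2.738 1.41
v 0.174 4.079 -0.161
v 0.709 2.966 1.6
v -0.105 4.18 -0.012
v 0.429 3.067 1.748
v -0.427 4.121 0.048
v 0.107 3.008 1.809
v -0.688 3.921 0.001
v -0.154 2.808 1.762
v -0.806 3.643 -0.139
v -0.272 2.53 1.622
v -0.744 3.376 -0.326
v -0.209 2.263 1.434
v -0.52 3.204 -0.503
v 0.014 2.092 1.258
v -0.207 3.182 -0.612
v 0.327 2.07 1.149
v 0.097 3.317 -0.618
v 0.631 2.205 1.142
v -0.711 2.343 -3.37
v -0.141 3.143 -3.026
v -1.36 3.356 -1.506
v -1.929 2.557 -1.85
v -0.428 3.34 -3.283
v -1.646 3.554 -1.763
v -0.763 3.365 -3.556
v -1.981 3.579 -2.035
v -1.089 3.214 -3.796
v -2.307 3.427 -2.275
v -1.35 2.911 -3.962
v -2.568 3.125 -2.442
v -1.5 2.511 -4.026
v -2.718 2.725 -2.506
v -1.514 2.082 -3.977
v -2.732 2.295 -2.457
v -1.389 1.697 -3.823
v -2.607 1.911 -2.302
v -1.147 1.425 -3.59
v -2.365 1.639 -2.07
v -0.829 1.311 -3.32
v -2.047 1.525 -1.799
v -0.491 1.376 -3.058
v -1.709 1.589 -1.538
v -0.191 1.608 -2.85
v -1.409 1.821 -1.33
v 0.019 1.967 -2.732
v -1.199 2.181 -1.212
v 0.103 2.391 -2.725
v -1.115 2.605 -1.204
v 0.046 2.807 -2.829
v -1.172 3.021 -1.308
v 1.61 -2.791 -2.216
v 2.307 -3.75 -1.452
v 1.005 -2.376 -1.142
v 1.702 -3.335 -0.379
v 2.418 -2.065 -2.041
v 3.115 -3.024 -1.278
v 1.813 -1.65 -0.968
v 2.51 -2.609 -0.204
f 2 1 5
f 2 5 3
f 3 5 6
f 3 6 4
f 5 1 7
f 5 7 6
f 6 7 8
f 6 8 4
f 7 1 9
f 7 9 8
f 8 9 10
f 8 10 4
f 9 1 11
f 9 11 10
f 10 11 12
f 10 12 4
f 11 1 13
f 11 13 12
f 12 13 14
f 12 14 4
f 13 1 15
f 13 15 14
f 14 15 16
f 14 16 4
f 15 1 17
f 15 17 16
f 16 17 18
f 16 18 4
f 17 1 19
f 17 19 18
f 18 19 20
f 18 20 4
f 19 1 21
f 19 21 20
f 20 21 22
f 20 22 4
f 21 1 2
f 21 2 22
f 22 2 3
f 22 3 4
f 24 26 23
f 27 24 23
f 23 26 25
f 25 27 23
f 24 30 26
f 28 24 27
f 28 30 24
f 26 30 25
f 29 27 25
f 25 30 29
f 29 28 27
f 30 28 29
f 32 31 35
f 32 35 33
f 33 35 36
f 33 36 34
f 35 31 37
f 35 37 36
f 36 37 38
f 36 38 34
f 37 31 39
f 37 39 38
f 38 39 40
f 38 40 34
f 39 31 41
f 39 41 40
f 40 41 42
f 40 42 34
f 41 31 43
f 41 43 42
f 42 43 44
f 42 44 34
f 43 31 45
f 43 45 44
f 44 45 46
f 44 46 34
f 45 31 47
f 45 47 46
f 46 47 48
f 46 48 34
f 47 31 49
f 47 49 48
f 48 49 50
f 48 50 34
f 49 31 51
f 49 51 50
f 50 51 52
f 50 52 34
f 51 31 53
f 51 53 52
f 52 53 54
f 52 54 34
f 53 31 32
f 53 32 54
f 54 32 33
f 54 33 34
f 56 55 59
f 56 59 57
f 57 59 60
f 57 60 58
f 59 55 61
f 59 61 60
f 60 61 62
f 60 62 58
f 61 55 63
f 61 63 62
f 62 63 64
f 62 64 58
f 63 55 65
f 63 65 64
f 64 65 66
f 64 66 58
f 65 55 67
f 65 67 66
f 66 67 68
f 66 68 58
f 67 55 69
f 67 69 68
f 68 69 70
f 68 70 58
f 69 55 71
f 69 71 70
f 70 71 72
f 70 72 58
f 71 55 73
f 71 73 72
f 72 73 74
f 72 74 58
f 73 55 75
f 73 75 74
f 74 75 76
f 74 76 58
f 75 55 77
f 75 77 76
f 76 77 78
f 76 78 58
f 77 55 79
f 77 79 78
f 78 79 80
f 78 80 58
f 79 55 81
f 79 81 80
f 80 81 82
f 80 82 58
f 81 55 83
f 81 83 82
f 82 83 84
f 82 84 58
f 83 55 85
f 83 85 84
f 84 85 86
f 84 86 58
f 85 55 56
f 85 56 86
f 86 56 57
f 86 57 58
f 88 90 87
f 91 88 87
f 87 90 89
f 89 91 87
f 88 94 90
f 92 88 91
f 92 94 88
f 90 94 89
f 93 91 89
f 89 94 93
f 93 92 91
f 94 92 93



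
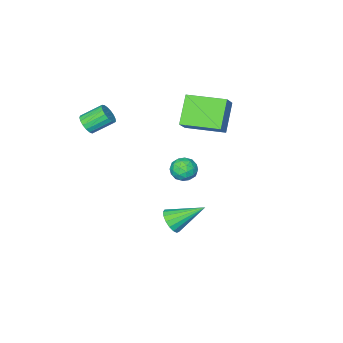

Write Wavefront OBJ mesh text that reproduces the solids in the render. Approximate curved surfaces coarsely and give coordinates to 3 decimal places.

v -0.283 -0.027 2.696
v -1.27 -0.781 3.984
v -1.47 1.643 2.764
v -2.457 0.889 4.052
v 0.437 0.451 3.528
v -0.55 -0.303 4.816
v -0.75 2.121 3.596
v -1.737 1.367 4.884
v 3.865 -2.294 3.487
v 4.233 -1.828 3.576
v 3.342 -1.26 4.282
v 2.975 -1.726 4.193
v 4.089 -1.757 3.338
v 3.198 -1.19 4.044
v 3.894 -1.81 3.134
v 3.003 -1.242 3.84
v 3.692 -1.973 3.011
v 2.802 -1.405 3.716
v 3.53 -2.21 2.997
v 2.64 -1.642 3.702
v 3.445 -2.466 3.095
v 2.554 -1.898 3.801
v 3.456 -2.682 3.283
v 2.566 -2.115 3.989
v 3.561 -2.81 3.518
v 2.67 -2.243 4.224
v 3.736 -2.819 3.746
v 2.845 -2.252 4.452
v 3.94 -2.708 3.914
v 3.049 -2.141 4.62
v 4.127 -2.502 3.985
v 3.237 -1.935 4.691
v 4.254 -2.248 3.942
v 3.364 -1.681 4.647
v 4.292 -2.005 3.794
v 3.402 -1.438 4.5
v 2.911 4.169 3.963
v 3.421 3.823 3.643
v 2.179 3.797 3.197
v 2.689 3.451 2.877
v 2.469 3.245 3.502
v 2.921 3.475 3.976
v 2.679 4.145 2.864
v 3.131 4.375 3.338
v 3.277 3.808 2.964
v 3.147 3.252 3.358
v 2.453 4.368 3.482
v 2.323 3.812 3.876
v 3.231 4.029 3.87
v 2.369 3.591 2.97
v 2.24 3.47 3.337
v 2.54 3.267 3.149
v 2.937 3.824 4.066
v 3.236 3.621 3.878
v 2.677 3.281 3.795
v 2.364 3.999 2.962
v 2.663 3.796 2.774
v 3.06 4.353 3.691
v 3.36 4.15 3.503
v 2.923 4.339 3.045
v 3.446 3.817 3.283
v 3.015 3.598 2.833
v 3.009 4.006 2.825
v 3.275 4.141 3.104
v 3.369 3.49 3.515
v 2.939 3.271 3.065
v 2.809 3.15 3.432
v 3.076 3.285 3.71
v 3.285 3.481 3.116
v 2.661 4.349 3.775
v 2.231 4.13 3.325
v 2.524 4.335 3.13
v 2.791 4.47 3.408
v 2.585 4.022 4.007
v 2.154 3.803 3.557
v 2.325 3.479 3.736
v 2.591 3.614 4.015
v 2.315 4.139 3.724
v 1.595 1.323 -2.502
v 1.847 1.006 -1.883
v 0.325 2.317 -1.478
v 2.047 1.297 -1.916
v 2.143 1.593 -2.084
v 2.114 1.828 -2.348
v 1.966 1.947 -2.647
v 1.733 1.923 -2.913
v 1.468 1.762 -3.084
v 1.233 1.5 -3.123
v 1.08 1.198 -3.019
v 1.046 0.925 -2.797
v 1.137 0.742 -2.507
v 1.333 0.693 -2.216
v 1.589 0.789 -1.991
f 2 4 1
f 5 2 1
f 1 4 3
f 3 5 1
f 2 8 4
f 6 2 5
f 6 8 2
f 4 8 3
f 7 5 3
f 3 8 7
f 7 6 5
f 8 6 7
f 10 9 13
f 10 13 11
f 11 13 14
f 11 14 12
f 13 9 15
f 13 15 14
f 14 15 16
f 14 16 12
f 15 9 17
f 15 17 16
f 16 17 18
f 16 18 12
f 17 9 19
f 17 19 18
f 18 19 20
f 18 20 12
f 19 9 21
f 19 21 20
f 20 21 22
f 20 22 12
f 21 9 23
f 21 23 22
f 22 23 24
f 22 24 12
f 23 9 25
f 23 25 24
f 24 25 26
f 24 26 12
f 25 9 27
f 25 27 26
f 26 27 28
f 26 28 12
f 27 9 29
f 27 29 28
f 28 29 30
f 28 30 12
f 29 9 31
f 29 31 30
f 30 31 32
f 30 32 12
f 31 9 33
f 31 33 32
f 32 33 34
f 32 34 12
f 33 9 35
f 33 35 34
f 34 35 36
f 34 36 12
f 35 9 10
f 35 10 36
f 36 10 11
f 36 11 12
f 37 74 53
f 74 48 77
f 53 77 42
f 74 77 53
f 37 53 49
f 53 42 54
f 49 54 38
f 53 54 49
f 37 49 58
f 49 38 59
f 58 59 44
f 49 59 58
f 37 58 70
f 58 44 73
f 70 73 47
f 58 73 70
f 37 70 74
f 70 47 78
f 74 78 48
f 70 78 74
f 38 54 65
f 54 42 68
f 65 68 46
f 54 68 65
f 42 77 55
f 77 48 76
f 55 76 41
f 77 76 55
f 48 78 75
f 78 47 71
f 75 71 39
f 78 71 75
f 47 73 72
f 73 44 60
f 72 60 43
f 73 60 72
f 44 59 64
f 59 38 61
f 64 61 45
f 59 61 64
f 40 66 52
f 66 46 67
f 52 67 41
f 66 67 52
f 40 52 50
f 52 41 51
f 50 51 39
f 52 51 50
f 40 50 57
f 50 39 56
f 57 56 43
f 50 56 57
f 40 57 62
f 57 43 63
f 62 63 45
f 57 63 62
f 40 62 66
f 62 45 69
f 66 69 46
f 62 69 66
f 41 67 55
f 67 46 68
f 55 68 42
f 67 68 55
f 39 51 75
f 51 41 76
f 75 76 48
f 51 76 75
f 43 56 72
f 56 39 71
f 72 71 47
f 56 71 72
f 45 63 64
f 63 43 60
f 64 60 44
f 63 60 64
f 46 69 65
f 69 45 61
f 65 61 38
f 69 61 65
f 80 79 82
f 80 82 81
f 82 79 83
f 82 83 81
f 83 79 84
f 83 84 81
f 84 79 85
f 84 85 81
f 85 79 86
f 85 86 81
f 86 79 87
f 86 87 81
f 87 79 88
f 87 88 81
f 88 79 89
f 88 89 81
f 89 79 90
f 89 90 81
f 90 79 91
f 90 91 81
f 91 79 92
f 91 92 81
f 92 79 93
f 92 93 81
f 93 79 80
f 93 80 81



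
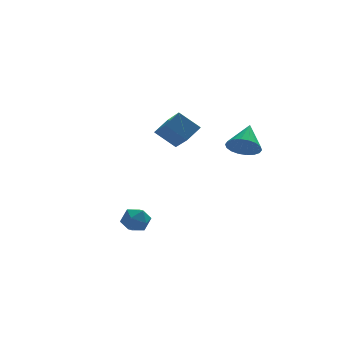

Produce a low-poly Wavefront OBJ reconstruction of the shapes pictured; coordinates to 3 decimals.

v 0.4 3.109 0.811
v 0.531 1.33 2.011
v -0.636 3.693 1.789
v -0.505 1.914 2.989
v 1.285 3.606 1.451
v 1.416 1.827 2.651
v 0.249 4.19 2.429
v 0.38 2.411 3.629
v 2.03 -3.814 3.407
v 2.737 -4.385 3.604
v 2.73 -2.606 4.393
v 2.871 -4.186 3.266
v 2.838 -3.914 2.956
v 2.645 -3.622 2.736
v 2.33 -3.368 2.648
v 1.956 -3.203 2.71
v 1.596 -3.158 2.91
v 1.323 -3.244 3.209
v 1.189 -3.442 3.547
v 1.223 -3.714 3.857
v 1.416 -4.006 4.078
v 1.73 -4.26 4.165
v 2.104 -4.426 4.103
v 2.464 -4.471 3.903
v -3.78 -1.563 -2.15
v -3.329 -0.829 -2.175
v -2.591 -2.291 -2.085
v -2.14 -1.557 -2.11
v -2.61 -1.751 -1.413
v -3.345 -1.301 -1.454
v -2.575 -1.819 -2.806
v -3.31 -1.369 -2.847
v -2.584 -0.987 -2.581
v -2.606 -0.945 -1.72
v -3.314 -2.175 -2.54
v -3.336 -2.133 -1.679
f 2 4 1
f 5 2 1
f 1 4 3
f 3 5 1
f 2 8 4
f 6 2 5
f 6 8 2
f 4 8 3
f 7 5 3
f 3 8 7
f 7 6 5
f 8 6 7
f 10 9 12
f 10 12 11
f 12 9 13
f 12 13 11
f 13 9 14
f 13 14 11
f 14 9 15
f 14 15 11
f 15 9 16
f 15 16 11
f 16 9 17
f 16 17 11
f 17 9 18
f 17 18 11
f 18 9 19
f 18 19 11
f 19 9 20
f 19 20 11
f 20 9 21
f 20 21 11
f 21 9 22
f 21 22 11
f 22 9 23
f 22 23 11
f 23 9 24
f 23 24 11
f 24 9 10
f 24 10 11
f 25 36 30
f 25 30 26
f 25 26 32
f 25 32 35
f 25 35 36
f 26 30 34
f 30 36 29
f 36 35 27
f 35 32 31
f 32 26 33
f 28 34 29
f 28 29 27
f 28 27 31
f 28 31 33
f 28 33 34
f 29 34 30
f 27 29 36
f 31 27 35
f 33 31 32
f 34 33 26



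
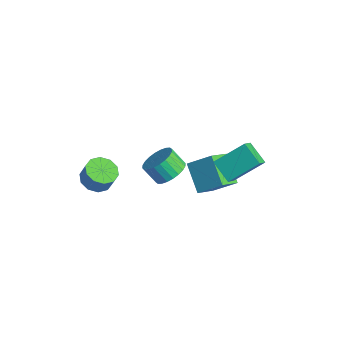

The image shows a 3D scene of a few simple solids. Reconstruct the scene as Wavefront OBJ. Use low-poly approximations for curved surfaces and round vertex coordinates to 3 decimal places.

v -3.462 -2.731 -3.606
v -2.98 -3.561 -3.63
v -2.616 -3.379 -2.598
v -3.098 -2.549 -2.574
v -2.62 -3.134 -3.832
v -2.257 -2.953 -2.799
v -2.582 -2.553 -3.947
v -2.218 -2.372 -2.914
v -2.88 -2.04 -3.933
v -2.516 -1.859 -2.9
v -3.4 -1.791 -3.793
v -3.036 -1.61 -2.76
v -3.944 -1.901 -3.582
v -3.58 -1.719 -2.55
v -4.303 -2.327 -3.381
v -3.94 -2.146 -2.348
v -4.342 -2.908 -3.266
v -3.978 -2.727 -2.233
v -4.044 -3.421 -3.28
v -3.68 -3.24 -2.247
v -3.524 -3.67 -3.42
v -3.16 -3.489 -2.387
v 2.321 1.372 0.888
v 2.841 2.962 2.002
v 3.55 1.451 0.201
v 4.07 3.041 1.315
v 2.85 0.599 1.745
v 3.37 2.189 2.859
v 4.079 0.678 1.058
v 4.599 2.268 2.172
v -1.423 2.917 -3.605
v -1.042 1.617 -2.645
v -0.517 3.898 -2.636
v -0.136 2.598 -1.676
v 0.136 2.562 -4.704
v 0.517 1.262 -3.744
v 1.042 3.543 -3.735
v 1.423 2.243 -2.775
v -0.075 -0.423 -1.515
v 0.305 -0.97 -1.442
v -0.705 -0.677 -0.145
v 0.467 -0.772 -1.331
v 0.535 -0.514 -1.252
v 0.497 -0.24 -1.218
v 0.361 0.002 -1.236
v 0.149 0.171 -1.302
v -0.101 0.237 -1.405
v -0.347 0.189 -1.527
v -0.545 0.035 -1.647
v -0.663 -0.198 -1.744
v -0.678 -0.471 -1.802
v -0.59 -0.735 -1.81
v -0.412 -0.945 -1.767
v -0.176 -1.065 -1.68
v 0.078 -1.074 -1.565
v 1.797 -1.348 1.015
v 2.566 -1.366 1.589
v 1.893 -1.75 2.479
v 1.123 -1.732 1.905
v 2.441 -1.017 1.645
v 1.768 -1.401 2.535
v 2.218 -0.719 1.605
v 1.545 -1.103 2.495
v 1.931 -0.516 1.475
v 1.258 -0.9 2.365
v 1.623 -0.44 1.275
v 0.95 -0.824 2.165
v 1.342 -0.503 1.036
v 0.669 -0.887 1.926
v 1.13 -0.694 0.793
v 0.457 -1.078 1.683
v 1.02 -0.984 0.584
v 0.346 -1.368 1.474
v 1.027 -1.33 0.441
v 0.354 -1.714 1.331
v 1.152 -1.679 0.385
v 0.479 -2.063 1.275
v 1.375 -1.977 0.425
v 0.702 -2.361 1.315
v 1.662 -2.18 0.555
v 0.989 -2.564 1.445
v 1.97 -2.256 0.755
v 1.297 -2.64 1.645
v 2.251 -2.193 0.994
v 1.578 -2.577 1.884
v 2.463 -2.002 1.237
v 1.79 -2.386 2.127
v 2.574 -1.712 1.446
v 1.9 -2.096 2.336
f 2 1 5
f 2 5 3
f 3 5 6
f 3 6 4
f 5 1 7
f 5 7 6
f 6 7 8
f 6 8 4
f 7 1 9
f 7 9 8
f 8 9 10
f 8 10 4
f 9 1 11
f 9 11 10
f 10 11 12
f 10 12 4
f 11 1 13
f 11 13 12
f 12 13 14
f 12 14 4
f 13 1 15
f 13 15 14
f 14 15 16
f 14 16 4
f 15 1 17
f 15 17 16
f 16 17 18
f 16 18 4
f 17 1 19
f 17 19 18
f 18 19 20
f 18 20 4
f 19 1 21
f 19 21 20
f 20 21 22
f 20 22 4
f 21 1 2
f 21 2 22
f 22 2 3
f 22 3 4
f 24 26 23
f 27 24 23
f 23 26 25
f 25 27 23
f 24 30 26
f 28 24 27
f 28 30 24
f 26 30 25
f 29 27 25
f 25 30 29
f 29 28 27
f 30 28 29
f 32 34 31
f 35 32 31
f 31 34 33
f 33 35 31
f 32 38 34
f 36 32 35
f 36 38 32
f 34 38 33
f 37 35 33
f 33 38 37
f 37 36 35
f 38 36 37
f 40 39 42
f 40 42 41
f 42 39 43
f 42 43 41
f 43 39 44
f 43 44 41
f 44 39 45
f 44 45 41
f 45 39 46
f 45 46 41
f 46 39 47
f 46 47 41
f 47 39 48
f 47 48 41
f 48 39 49
f 48 49 41
f 49 39 50
f 49 50 41
f 50 39 51
f 50 51 41
f 51 39 52
f 51 52 41
f 52 39 53
f 52 53 41
f 53 39 54
f 53 54 41
f 54 39 55
f 54 55 41
f 55 39 40
f 55 40 41
f 57 56 60
f 57 60 58
f 58 60 61
f 58 61 59
f 60 56 62
f 60 62 61
f 61 62 63
f 61 63 59
f 62 56 64
f 62 64 63
f 63 64 65
f 63 65 59
f 64 56 66
f 64 66 65
f 65 66 67
f 65 67 59
f 66 56 68
f 66 68 67
f 67 68 69
f 67 69 59
f 68 56 70
f 68 70 69
f 69 70 71
f 69 71 59
f 70 56 72
f 70 72 71
f 71 72 73
f 71 73 59
f 72 56 74
f 72 74 73
f 73 74 75
f 73 75 59
f 74 56 76
f 74 76 75
f 75 76 77
f 75 77 59
f 76 56 78
f 76 78 77
f 77 78 79
f 77 79 59
f 78 56 80
f 78 80 79
f 79 80 81
f 79 81 59
f 80 56 82
f 80 82 81
f 81 82 83
f 81 83 59
f 82 56 84
f 82 84 83
f 83 84 85
f 83 85 59
f 84 56 86
f 84 86 85
f 85 86 87
f 85 87 59
f 86 56 88
f 86 88 87
f 87 88 89
f 87 89 59
f 88 56 57
f 88 57 89
f 89 57 58
f 89 58 59



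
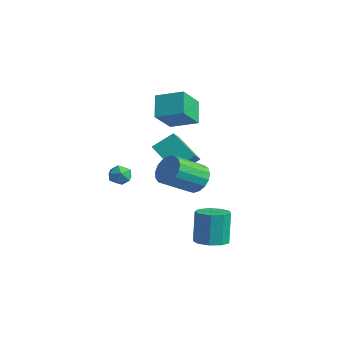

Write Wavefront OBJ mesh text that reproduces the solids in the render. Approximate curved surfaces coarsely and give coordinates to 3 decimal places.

v 4.103 0.974 -3.821
v 4.841 1.649 -3.808
v 4.555 1.921 -1.726
v 3.817 1.246 -1.739
v 4.243 1.958 -3.931
v 3.957 2.23 -1.848
v 3.58 1.806 -4.002
v 3.294 2.079 -1.919
v 3.161 1.265 -3.989
v 2.875 1.538 -1.906
v 3.184 0.588 -3.897
v 2.898 0.86 -1.814
v 3.636 0.091 -3.77
v 3.35 0.363 -1.687
v 4.307 0.007 -3.667
v 4.021 0.28 -1.584
v 4.883 0.375 -3.636
v 4.597 0.648 -1.553
v 5.093 1.024 -3.692
v 4.807 1.296 -1.609
v 1.741 1.471 -0.06
v 2.476 1.834 0.564
v 2.453 -0.048 1.685
v 1.719 -0.411 1.06
v 2.056 1.97 0.784
v 2.034 0.088 1.905
v 1.564 1.992 0.81
v 1.542 0.11 1.931
v 1.113 1.894 0.638
v 1.091 0.013 1.758
v 0.806 1.699 0.305
v 0.783 -0.182 1.426
v 0.713 1.452 -0.112
v 0.69 -0.429 1.009
v 0.855 1.21 -0.516
v 0.833 -0.672 0.604
v 1.201 1.027 -0.816
v 1.178 -0.855 0.304
v 1.67 0.945 -0.944
v 1.648 -0.936 0.177
v 2.156 0.985 -0.868
v 2.133 -0.897 0.252
v 2.546 1.135 -0.608
v 2.524 -0.746 0.513
v 2.753 1.362 -0.222
v 2.73 -0.519 0.899
v 2.727 1.614 0.201
v 2.705 -0.267 1.321
v -1.469 -1.379 0.247
v -1.01 -1.176 -0.347
v -1.05 -2.564 0.167
v -0.591 -2.361 -0.427
v -0.438 -2.1 0.29
v -0.697 -1.368 0.339
v -1.363 -2.372 -0.519
v -1.622 -1.64 -0.47
v -0.944 -1.79 -0.821
v -0.372 -1.621 -0.321
v -1.688 -2.119 0.141
v -1.116 -1.95 0.641
v -3.672 2.878 3.464
v -2.974 1.474 4.753
v -2.387 3.995 3.983
v -1.688 2.59 5.272
v -2.652 2.27 2.248
v -1.953 0.865 3.537
v -1.366 3.386 2.767
v -0.668 1.982 4.056
v -2.615 1.422 0.549
v -2.234 2.61 1.486
v -0.901 1.82 -0.652
v -0.521 3.009 0.285
v -1.959 0.671 1.235
v -1.579 1.86 2.172
v -0.246 1.07 0.034
v 0.135 2.258 0.971
f 2 1 5
f 2 5 3
f 3 5 6
f 3 6 4
f 5 1 7
f 5 7 6
f 6 7 8
f 6 8 4
f 7 1 9
f 7 9 8
f 8 9 10
f 8 10 4
f 9 1 11
f 9 11 10
f 10 11 12
f 10 12 4
f 11 1 13
f 11 13 12
f 12 13 14
f 12 14 4
f 13 1 15
f 13 15 14
f 14 15 16
f 14 16 4
f 15 1 17
f 15 17 16
f 16 17 18
f 16 18 4
f 17 1 19
f 17 19 18
f 18 19 20
f 18 20 4
f 19 1 2
f 19 2 20
f 20 2 3
f 20 3 4
f 22 21 25
f 22 25 23
f 23 25 26
f 23 26 24
f 25 21 27
f 25 27 26
f 26 27 28
f 26 28 24
f 27 21 29
f 27 29 28
f 28 29 30
f 28 30 24
f 29 21 31
f 29 31 30
f 30 31 32
f 30 32 24
f 31 21 33
f 31 33 32
f 32 33 34
f 32 34 24
f 33 21 35
f 33 35 34
f 34 35 36
f 34 36 24
f 35 21 37
f 35 37 36
f 36 37 38
f 36 38 24
f 37 21 39
f 37 39 38
f 38 39 40
f 38 40 24
f 39 21 41
f 39 41 40
f 40 41 42
f 40 42 24
f 41 21 43
f 41 43 42
f 42 43 44
f 42 44 24
f 43 21 45
f 43 45 44
f 44 45 46
f 44 46 24
f 45 21 47
f 45 47 46
f 46 47 48
f 46 48 24
f 47 21 22
f 47 22 48
f 48 22 23
f 48 23 24
f 49 60 54
f 49 54 50
f 49 50 56
f 49 56 59
f 49 59 60
f 50 54 58
f 54 60 53
f 60 59 51
f 59 56 55
f 56 50 57
f 52 58 53
f 52 53 51
f 52 51 55
f 52 55 57
f 52 57 58
f 53 58 54
f 51 53 60
f 55 51 59
f 57 55 56
f 58 57 50
f 62 64 61
f 65 62 61
f 61 64 63
f 63 65 61
f 62 68 64
f 66 62 65
f 66 68 62
f 64 68 63
f 67 65 63
f 63 68 67
f 67 66 65
f 68 66 67
f 70 72 69
f 73 70 69
f 69 72 71
f 71 73 69
f 70 76 72
f 74 70 73
f 74 76 70
f 72 76 71
f 75 73 71
f 71 76 75
f 75 74 73
f 76 74 75



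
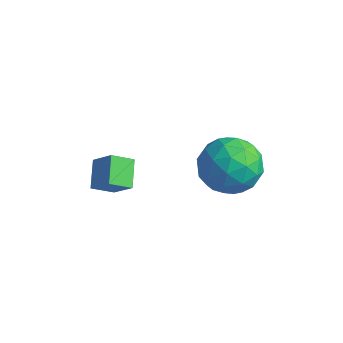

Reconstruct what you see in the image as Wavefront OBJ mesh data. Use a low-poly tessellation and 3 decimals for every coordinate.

v 3.193 2.749 -2.464
v 4.005 3.198 -1.925
v 2.995 1.582 -1.195
v 3.807 2.031 -0.656
v 2.88 2.559 -0.768
v 3.002 3.28 -1.552
v 3.998 1.5 -1.568
v 4.12 2.221 -2.352
v 4.502 2.426 -1.371
v 3.811 3.08 -0.876
v 3.189 1.7 -2.244
v 2.498 2.354 -1.749
v 3.616 3.076 -2.306
v 3.384 1.704 -0.814
v 2.839 2.014 -0.88
v 3.316 2.278 -0.563
v 3.027 3.125 -2.087
v 3.504 3.388 -1.77
v 2.843 3.013 -1.09
v 3.496 1.392 -1.35
v 3.973 1.655 -1.033
v 3.684 2.502 -2.557
v 4.161 2.766 -2.24
v 4.157 1.767 -2.03
v 4.385 2.886 -1.663
v 4.269 2.2 -0.918
v 4.381 1.888 -1.454
v 4.453 2.312 -1.914
v 3.979 3.271 -1.372
v 3.863 2.584 -0.627
v 3.318 2.895 -0.693
v 3.39 3.319 -1.153
v 4.272 2.817 -1.047
v 3.137 2.196 -2.493
v 3.021 1.509 -1.748
v 3.61 1.461 -1.967
v 3.682 1.885 -2.427
v 2.731 2.58 -2.202
v 2.615 1.894 -1.457
v 2.547 2.468 -1.206
v 2.619 2.892 -1.666
v 2.728 1.963 -2.073
v -0.007 -0.009 -3.281
v 0.713 0.051 -2.575
v -0.563 0.709 -2.775
v 0.156 0.769 -2.069
v 0.384 0.611 -3.731
v 1.103 0.671 -3.025
v -0.173 1.329 -3.225
v 0.547 1.389 -2.519
f 1 38 17
f 38 12 41
f 17 41 6
f 38 41 17
f 1 17 13
f 17 6 18
f 13 18 2
f 17 18 13
f 1 13 22
f 13 2 23
f 22 23 8
f 13 23 22
f 1 22 34
f 22 8 37
f 34 37 11
f 22 37 34
f 1 34 38
f 34 11 42
f 38 42 12
f 34 42 38
f 2 18 29
f 18 6 32
f 29 32 10
f 18 32 29
f 6 41 19
f 41 12 40
f 19 40 5
f 41 40 19
f 12 42 39
f 42 11 35
f 39 35 3
f 42 35 39
f 11 37 36
f 37 8 24
f 36 24 7
f 37 24 36
f 8 23 28
f 23 2 25
f 28 25 9
f 23 25 28
f 4 30 16
f 30 10 31
f 16 31 5
f 30 31 16
f 4 16 14
f 16 5 15
f 14 15 3
f 16 15 14
f 4 14 21
f 14 3 20
f 21 20 7
f 14 20 21
f 4 21 26
f 21 7 27
f 26 27 9
f 21 27 26
f 4 26 30
f 26 9 33
f 30 33 10
f 26 33 30
f 5 31 19
f 31 10 32
f 19 32 6
f 31 32 19
f 3 15 39
f 15 5 40
f 39 40 12
f 15 40 39
f 7 20 36
f 20 3 35
f 36 35 11
f 20 35 36
f 9 27 28
f 27 7 24
f 28 24 8
f 27 24 28
f 10 33 29
f 33 9 25
f 29 25 2
f 33 25 29
f 44 46 43
f 47 44 43
f 43 46 45
f 45 47 43
f 44 50 46
f 48 44 47
f 48 50 44
f 46 50 45
f 49 47 45
f 45 50 49
f 49 48 47
f 50 48 49



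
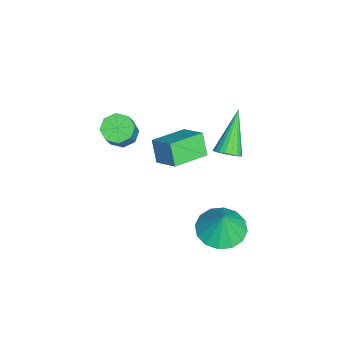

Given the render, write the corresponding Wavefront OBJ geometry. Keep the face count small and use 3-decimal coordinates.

v 0.09 2.437 2.225
v 0.509 2.371 2.621
v -1.25 2.783 3.695
v 0.519 2.608 2.576
v 0.456 2.815 2.469
v 0.33 2.956 2.32
v 0.162 3.008 2.155
v -0.019 2.961 2.002
v -0.18 2.823 1.887
v -0.295 2.619 1.831
v -0.343 2.383 1.843
v -0.316 2.156 1.92
v -0.219 1.978 2.051
v -0.068 1.879 2.211
v 0.11 1.877 2.374
v 0.284 1.971 2.511
v 0.425 2.146 2.599
v -0.726 -1.686 2.399
v -0.291 -2.087 2.064
v 0.461 -2.175 3.146
v 0.026 -1.774 3.481
v -0.17 -1.583 2.021
v 0.582 -1.671 3.103
v -0.375 -1.139 2.2
v 0.377 -1.227 3.281
v -0.785 -1.016 2.495
v -0.034 -1.103 3.576
v -1.161 -1.285 2.734
v -0.409 -1.373 3.816
v -1.282 -1.789 2.777
v -0.53 -1.877 3.859
v -1.077 -2.233 2.599
v -0.325 -2.321 3.68
v -0.666 -2.357 2.304
v 0.085 -2.444 3.385
v 0.523 2.284 -2.406
v 1.408 2.756 -2.681
v 0.857 2.376 -1.174
v 1.052 3.154 -2.615
v 0.555 3.32 -2.493
v 0.049 3.207 -2.347
v -0.33 2.848 -2.217
v -0.48 2.337 -2.138
v -0.362 1.812 -2.131
v -0.006 1.413 -2.197
v 0.491 1.248 -2.32
v 0.997 1.36 -2.465
v 1.376 1.72 -2.595
v 1.526 2.231 -2.674
v -1.854 0.846 0.106
v -2.371 0.622 1.028
v -1.123 1.618 0.704
v -1.64 1.395 1.625
v -0.82 -0.355 0.395
v -1.337 -0.578 1.316
v -0.089 0.418 0.992
v -0.606 0.194 1.914
f 2 1 4
f 2 4 3
f 4 1 5
f 4 5 3
f 5 1 6
f 5 6 3
f 6 1 7
f 6 7 3
f 7 1 8
f 7 8 3
f 8 1 9
f 8 9 3
f 9 1 10
f 9 10 3
f 10 1 11
f 10 11 3
f 11 1 12
f 11 12 3
f 12 1 13
f 12 13 3
f 13 1 14
f 13 14 3
f 14 1 15
f 14 15 3
f 15 1 16
f 15 16 3
f 16 1 17
f 16 17 3
f 17 1 2
f 17 2 3
f 19 18 22
f 19 22 20
f 20 22 23
f 20 23 21
f 22 18 24
f 22 24 23
f 23 24 25
f 23 25 21
f 24 18 26
f 24 26 25
f 25 26 27
f 25 27 21
f 26 18 28
f 26 28 27
f 27 28 29
f 27 29 21
f 28 18 30
f 28 30 29
f 29 30 31
f 29 31 21
f 30 18 32
f 30 32 31
f 31 32 33
f 31 33 21
f 32 18 34
f 32 34 33
f 33 34 35
f 33 35 21
f 34 18 19
f 34 19 35
f 35 19 20
f 35 20 21
f 37 36 39
f 37 39 38
f 39 36 40
f 39 40 38
f 40 36 41
f 40 41 38
f 41 36 42
f 41 42 38
f 42 36 43
f 42 43 38
f 43 36 44
f 43 44 38
f 44 36 45
f 44 45 38
f 45 36 46
f 45 46 38
f 46 36 47
f 46 47 38
f 47 36 48
f 47 48 38
f 48 36 49
f 48 49 38
f 49 36 37
f 49 37 38
f 51 53 50
f 54 51 50
f 50 53 52
f 52 54 50
f 51 57 53
f 55 51 54
f 55 57 51
f 53 57 52
f 56 54 52
f 52 57 56
f 56 55 54
f 57 55 56



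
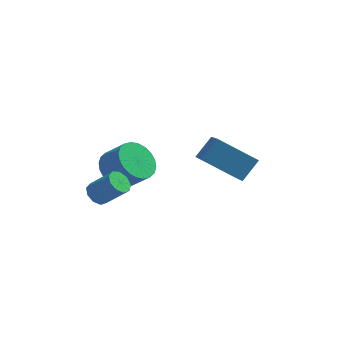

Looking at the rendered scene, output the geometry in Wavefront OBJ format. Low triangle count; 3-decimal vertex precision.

v -3.667 1.396 -2.028
v -3.306 1.321 -2.408
v -2.432 1.189 -1.553
v -2.793 1.264 -1.172
v -3.331 1.673 -2.329
v -2.457 1.542 -1.473
v -3.513 1.896 -2.108
v -2.639 1.765 -1.253
v -3.767 1.885 -1.85
v -2.893 1.754 -0.995
v -3.975 1.645 -1.675
v -3.101 1.513 -0.82
v -4.038 1.288 -1.665
v -3.164 1.156 -0.81
v -3.928 0.982 -1.825
v -3.054 0.85 -0.969
v -3.696 0.869 -2.079
v -2.822 0.738 -1.224
v -3.45 1.003 -2.31
v -2.576 0.871 -1.454
v -3.386 3.656 -2.205
v -3.031 3.048 -2.765
v -2.219 2.795 -1.976
v -2.574 3.404 -1.415
v -2.853 3.337 -2.855
v -2.041 3.084 -2.066
v -2.756 3.675 -2.847
v -1.944 3.422 -2.058
v -2.755 4.009 -2.741
v -1.943 3.756 -1.951
v -2.85 4.29 -2.553
v -2.038 4.037 -1.764
v -3.027 4.475 -2.312
v -2.215 4.222 -1.523
v -3.258 4.535 -2.055
v -2.447 4.282 -1.265
v -3.509 4.461 -1.82
v -2.697 4.208 -1.031
v -3.741 4.265 -1.644
v -2.929 4.012 -0.855
v -3.919 3.976 -1.554
v -3.107 3.723 -0.765
v -4.016 3.638 -1.562
v -3.204 3.385 -0.773
v -4.017 3.304 -1.669
v -3.205 3.051 -0.879
v -3.922 3.023 -1.856
v -3.11 2.77 -1.067
v -3.745 2.838 -2.097
v -2.933 2.585 -1.308
v -3.513 2.778 -2.355
v -2.702 2.525 -1.565
v -3.263 2.852 -2.589
v -2.451 2.599 -1.8
v 1.551 1.782 -0.959
v 0.038 1.895 -0.068
v 1.073 3.466 -1.986
v -0.44 3.58 -1.095
v 2.04 2.38 -0.205
v 0.527 2.494 0.686
v 1.562 4.065 -1.232
v 0.049 4.178 -0.341
f 2 1 5
f 2 5 3
f 3 5 6
f 3 6 4
f 5 1 7
f 5 7 6
f 6 7 8
f 6 8 4
f 7 1 9
f 7 9 8
f 8 9 10
f 8 10 4
f 9 1 11
f 9 11 10
f 10 11 12
f 10 12 4
f 11 1 13
f 11 13 12
f 12 13 14
f 12 14 4
f 13 1 15
f 13 15 14
f 14 15 16
f 14 16 4
f 15 1 17
f 15 17 16
f 16 17 18
f 16 18 4
f 17 1 19
f 17 19 18
f 18 19 20
f 18 20 4
f 19 1 2
f 19 2 20
f 20 2 3
f 20 3 4
f 22 21 25
f 22 25 23
f 23 25 26
f 23 26 24
f 25 21 27
f 25 27 26
f 26 27 28
f 26 28 24
f 27 21 29
f 27 29 28
f 28 29 30
f 28 30 24
f 29 21 31
f 29 31 30
f 30 31 32
f 30 32 24
f 31 21 33
f 31 33 32
f 32 33 34
f 32 34 24
f 33 21 35
f 33 35 34
f 34 35 36
f 34 36 24
f 35 21 37
f 35 37 36
f 36 37 38
f 36 38 24
f 37 21 39
f 37 39 38
f 38 39 40
f 38 40 24
f 39 21 41
f 39 41 40
f 40 41 42
f 40 42 24
f 41 21 43
f 41 43 42
f 42 43 44
f 42 44 24
f 43 21 45
f 43 45 44
f 44 45 46
f 44 46 24
f 45 21 47
f 45 47 46
f 46 47 48
f 46 48 24
f 47 21 49
f 47 49 48
f 48 49 50
f 48 50 24
f 49 21 51
f 49 51 50
f 50 51 52
f 50 52 24
f 51 21 53
f 51 53 52
f 52 53 54
f 52 54 24
f 53 21 22
f 53 22 54
f 54 22 23
f 54 23 24
f 56 58 55
f 59 56 55
f 55 58 57
f 57 59 55
f 56 62 58
f 60 56 59
f 60 62 56
f 58 62 57
f 61 59 57
f 57 62 61
f 61 60 59
f 62 60 61



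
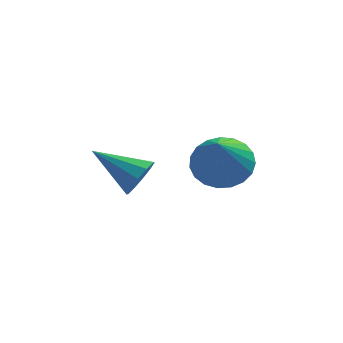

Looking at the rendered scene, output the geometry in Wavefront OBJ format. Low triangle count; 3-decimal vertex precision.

v -2.935 -2.246 -1.591
v -2.562 -2.16 -0.969
v -4.345 -1.474 -0.849
v -2.495 -1.794 -1.224
v -2.596 -1.6 -1.619
v -2.827 -1.653 -2.002
v -3.099 -1.932 -2.229
v -3.309 -2.331 -2.212
v -3.376 -2.698 -1.958
v -3.274 -2.892 -1.563
v -3.043 -2.839 -1.179
v -2.771 -2.56 -0.952
v -0.262 0.305 -2.886
v 0.513 0.82 -2.422
v -0.538 -0.825 -1.174
v 0.17 1.061 -2.318
v -0.248 1.172 -2.312
v -0.668 1.133 -2.405
v -1.019 0.951 -2.582
v -1.238 0.657 -2.811
v -1.289 0.302 -3.053
v -1.162 -0.052 -3.267
v -0.879 -0.345 -3.414
v -0.49 -0.525 -3.47
v -0.061 -0.561 -3.426
v 0.332 -0.448 -3.287
v 0.623 -0.205 -3.08
v 0.761 0.127 -2.839
v 0.722 0.489 -2.606
f 2 1 4
f 2 4 3
f 4 1 5
f 4 5 3
f 5 1 6
f 5 6 3
f 6 1 7
f 6 7 3
f 7 1 8
f 7 8 3
f 8 1 9
f 8 9 3
f 9 1 10
f 9 10 3
f 10 1 11
f 10 11 3
f 11 1 12
f 11 12 3
f 12 1 2
f 12 2 3
f 14 13 16
f 14 16 15
f 16 13 17
f 16 17 15
f 17 13 18
f 17 18 15
f 18 13 19
f 18 19 15
f 19 13 20
f 19 20 15
f 20 13 21
f 20 21 15
f 21 13 22
f 21 22 15
f 22 13 23
f 22 23 15
f 23 13 24
f 23 24 15
f 24 13 25
f 24 25 15
f 25 13 26
f 25 26 15
f 26 13 27
f 26 27 15
f 27 13 28
f 27 28 15
f 28 13 29
f 28 29 15
f 29 13 14
f 29 14 15

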